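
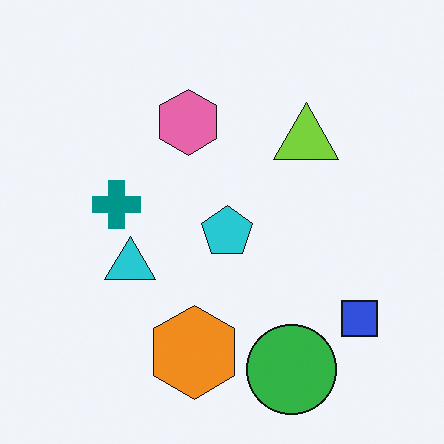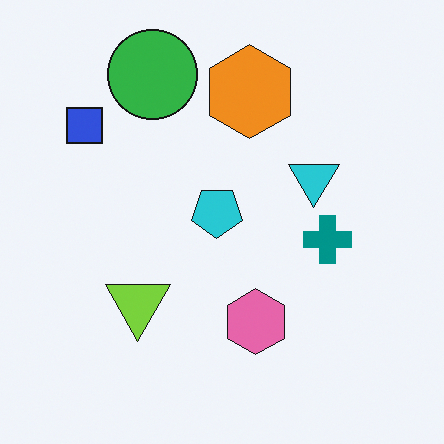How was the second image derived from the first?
The second image is the first rotated 180°.

The blue square sits in the bottom-right of the first image and the top-left of the second — consistent with a whole-image 180° rotation.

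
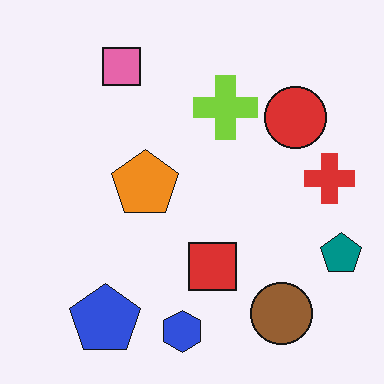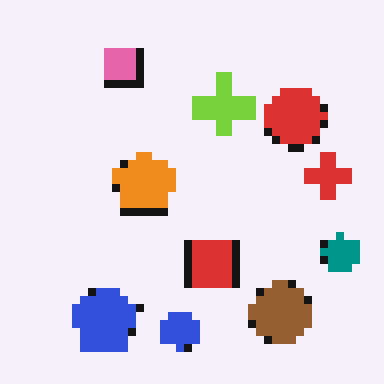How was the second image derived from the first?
Moderately pixelated.

Shapes are reduced to large square blocks; fine edges and outlines are lost — a downscale-then-upscale (mosaic) effect.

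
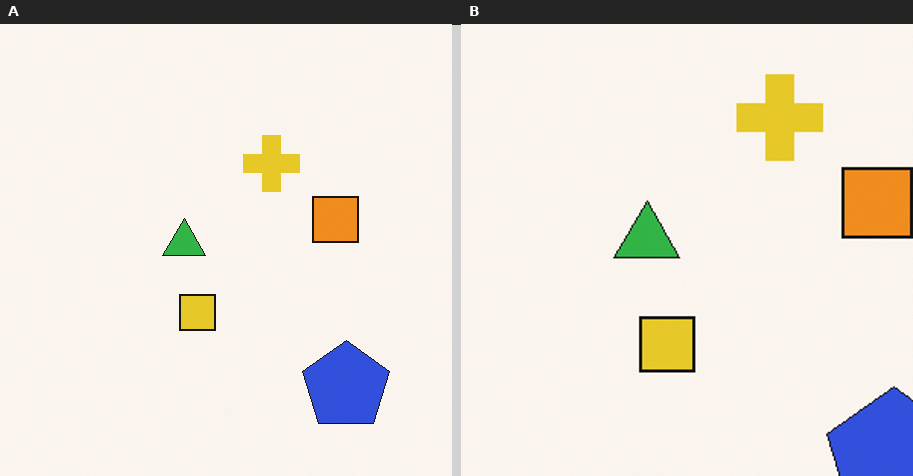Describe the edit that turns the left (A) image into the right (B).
The image was cropped to a modestly smaller region and rescaled.

The visible shapes are larger and the field of view is narrower; shapes near the original edges may be partly or wholly outside the frame — a crop-and-rescale.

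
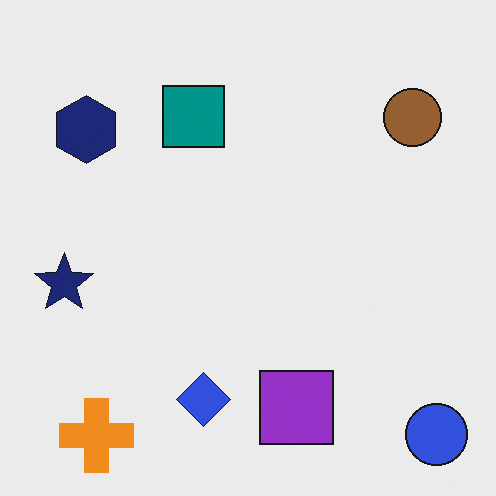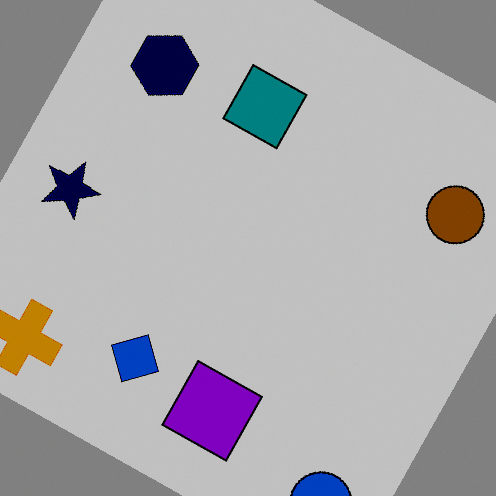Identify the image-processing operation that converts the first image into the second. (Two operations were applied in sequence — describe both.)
This is the original image rotated clockwise by a clearly visible amount, then heavily posterized to just a handful of flat colors.

Every shape is tilted by the same angle and the image corners show triangular fill wedges — a whole-image rotation by a non-right angle. Each flat color has snapped to a coarser quantized level — most visibly, the near-white background has dropped to a flat grey.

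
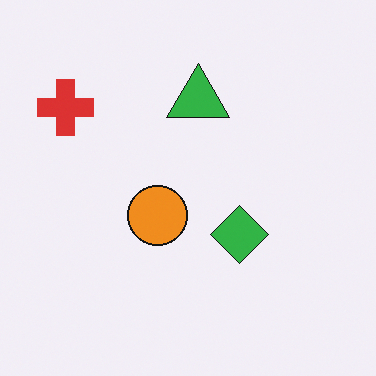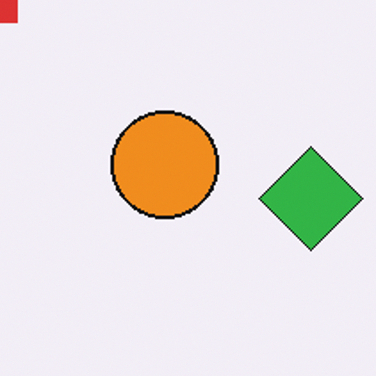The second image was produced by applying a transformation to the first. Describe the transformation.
Cropped tightly and scaled back up.

The visible shapes are larger and the field of view is narrower; shapes near the original edges may be partly or wholly outside the frame — a crop-and-rescale.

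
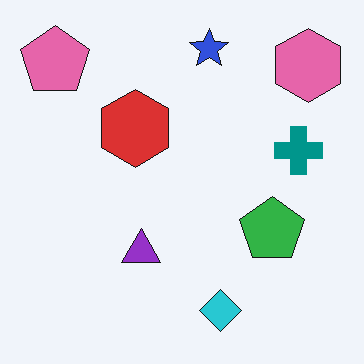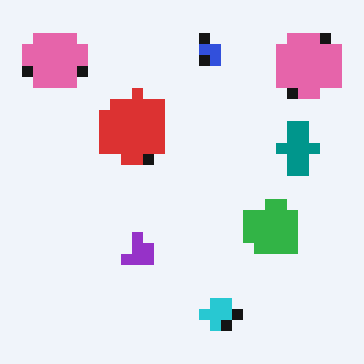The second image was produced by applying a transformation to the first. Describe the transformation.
The image was heavily pixelated into large blocks.

Shapes are reduced to large square blocks; fine edges and outlines are lost — a downscale-then-upscale (mosaic) effect.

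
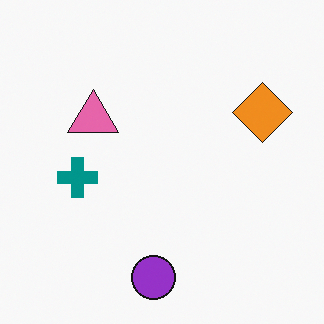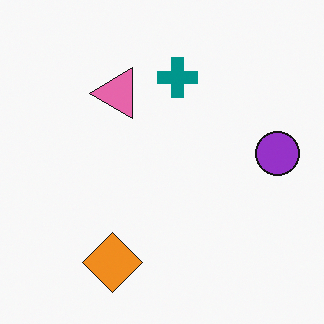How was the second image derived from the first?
The image was transposed (reflected across the top-left ↔ bottom-right diagonal).

Shapes have swapped their row and column positions — what was in the top-right is now in the bottom-left — a diagonal reflection.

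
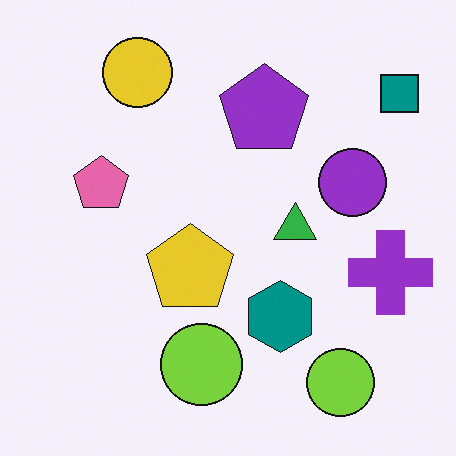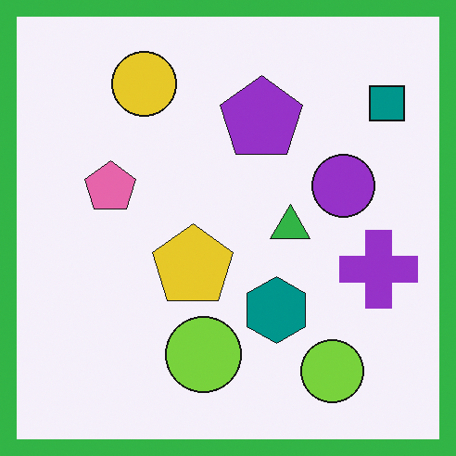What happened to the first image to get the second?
Framed with a green border.

A solid green frame runs around the edge of the second image, with the content slightly shrunk inside it.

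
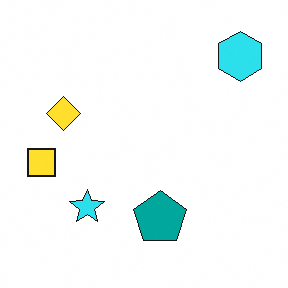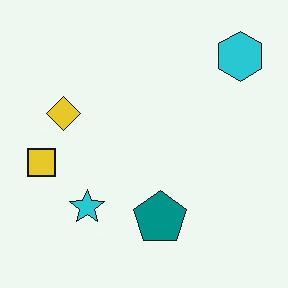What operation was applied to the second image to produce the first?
The image was slightly brightened.

Every pixel — background and shapes alike — is uniformly brightened.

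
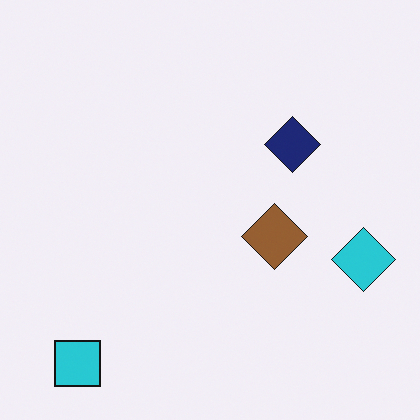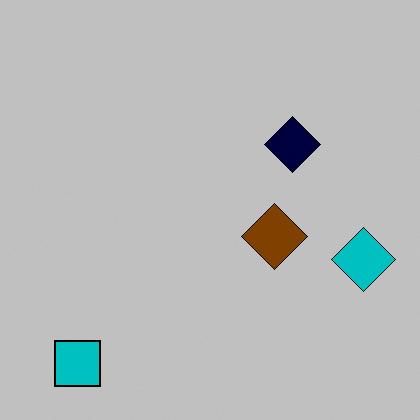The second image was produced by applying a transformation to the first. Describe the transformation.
It was aggressively posterized.

Each flat color has snapped to a coarser quantized level — most visibly, the near-white background has dropped to a flat grey.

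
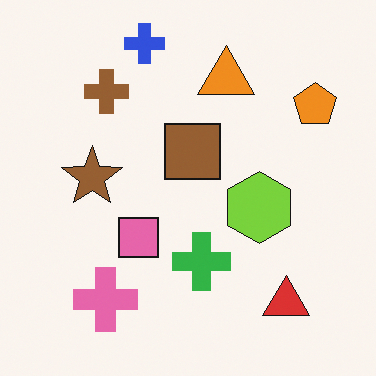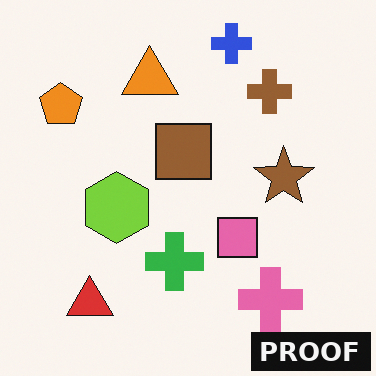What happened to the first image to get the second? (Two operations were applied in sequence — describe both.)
Flipped horizontally (left ↔ right), then watermarked with the text "PROOF" in the lower-right corner.

The orange pentagon is in the top-right of the first image and the top-left of the second — shapes on opposite sides of the vertical midline have swapped in a mirror flip. A dark label reading "PROOF" appears in the lower-right corner.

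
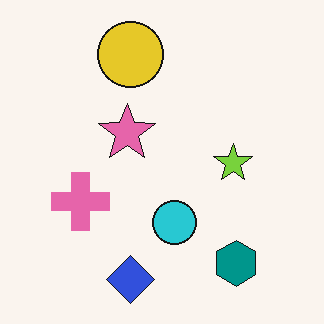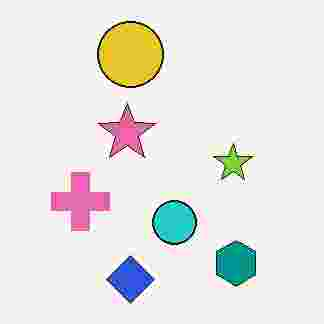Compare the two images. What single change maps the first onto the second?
The transformation is: degraded with heavy JPEG compression.

Blocky 8×8 compression artifacts appear around shape edges and the flat background shows ringing — characteristic JPEG degradation.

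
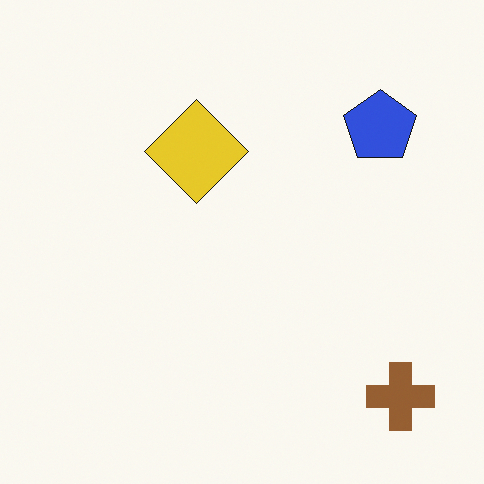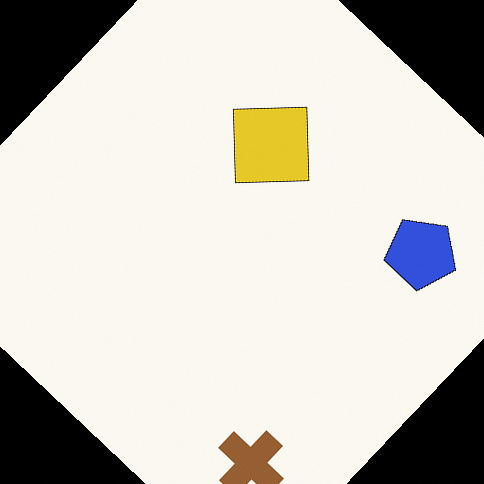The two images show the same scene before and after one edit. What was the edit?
It was rotated clockwise by a large amount — several tens of degrees.

Every shape is tilted by the same angle and the image corners show triangular fill wedges — a whole-image rotation by a non-right angle.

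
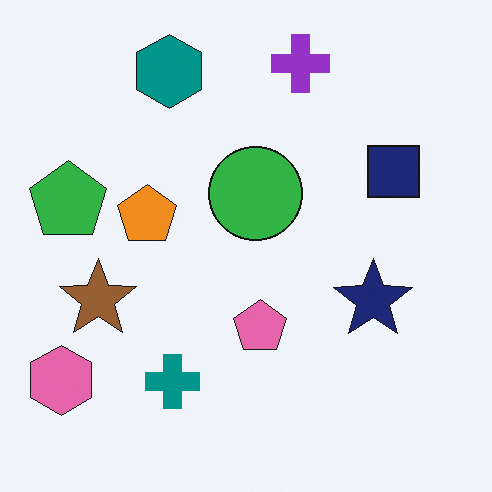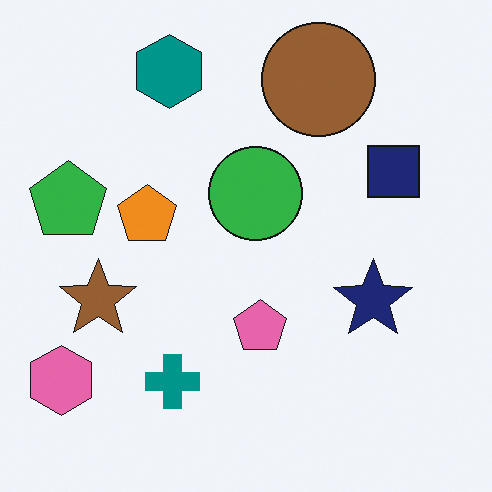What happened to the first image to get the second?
Overlaid with an additional brown circle.

A brown circle appears in the second image that is absent from the first.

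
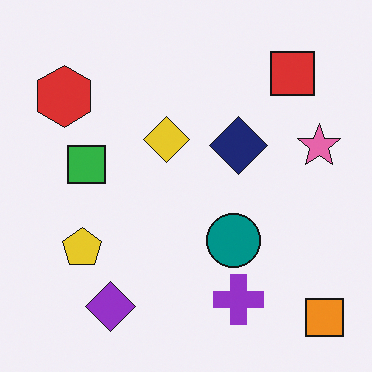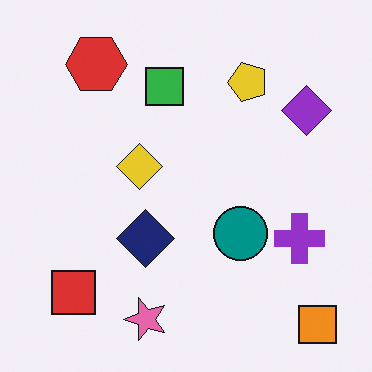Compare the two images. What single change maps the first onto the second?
Transposed (reflected across the top-left ↔ bottom-right diagonal).

Shapes have swapped their row and column positions — what was in the top-right is now in the bottom-left — a diagonal reflection.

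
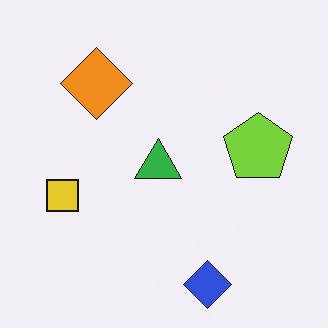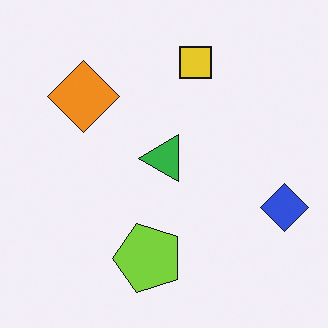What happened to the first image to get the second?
It was transposed (reflected across the top-left ↔ bottom-right diagonal).

Shapes have swapped their row and column positions — what was in the top-right is now in the bottom-left — a diagonal reflection.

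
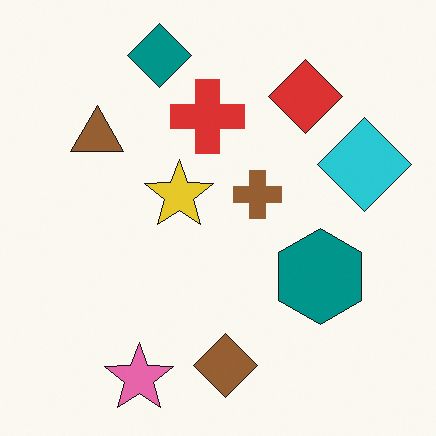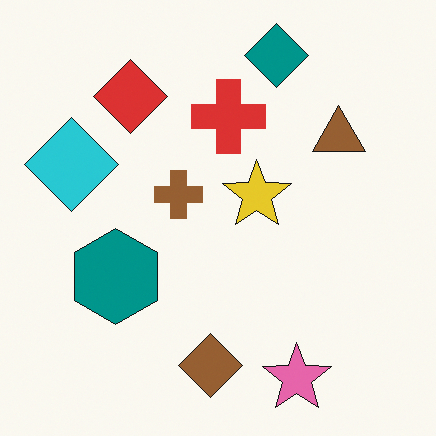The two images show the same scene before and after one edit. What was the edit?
It was flipped horizontally (left ↔ right).

The cyan diamond is in the right of the first image and the left of the second — shapes on opposite sides of the vertical midline have swapped in a mirror flip.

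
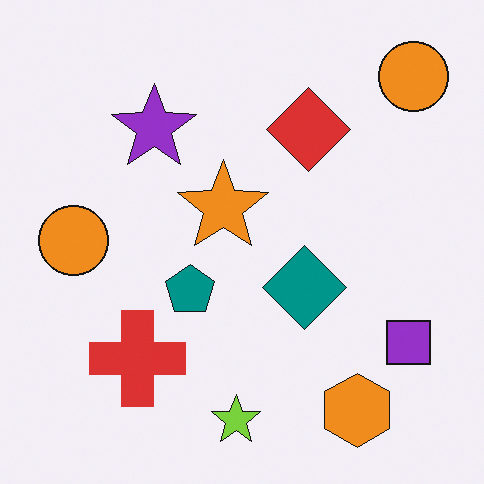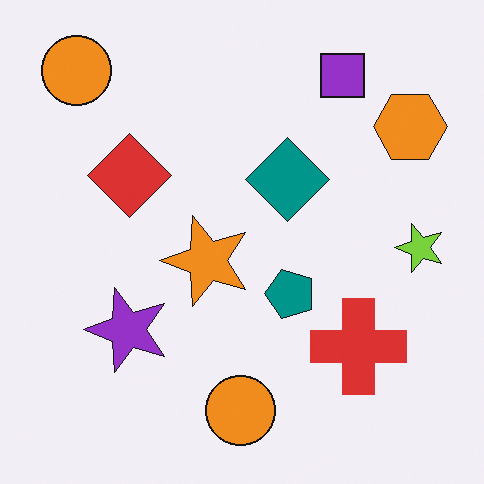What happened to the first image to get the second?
The transformation is: rotated 90° counter-clockwise.

The orange hexagon sits in the bottom-right of the first image and the top-right of the second — consistent with a whole-image 90° counter-clockwise rotation.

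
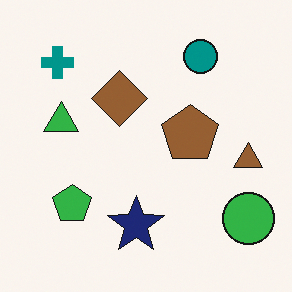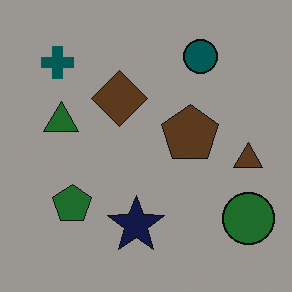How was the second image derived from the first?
This is the original image noticeably darkened.

Every pixel — background and shapes alike — is uniformly darkened.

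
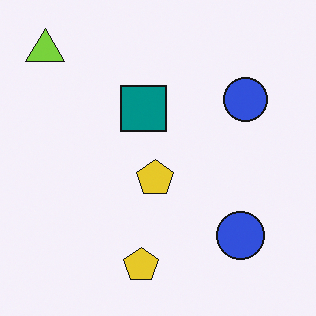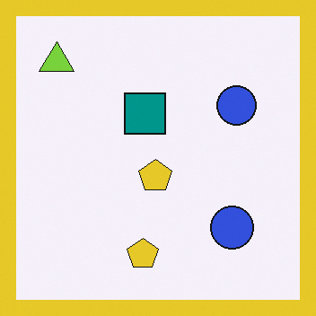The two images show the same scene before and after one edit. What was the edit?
It was framed with a yellow border.

A solid yellow frame runs around the edge of the second image, with the content slightly shrunk inside it.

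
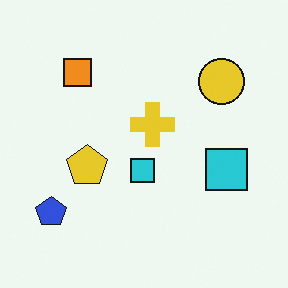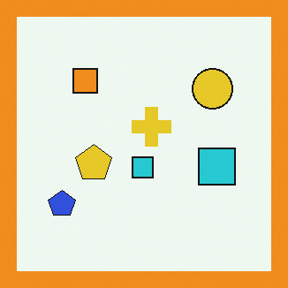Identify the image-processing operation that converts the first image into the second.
It was framed with a orange border.

A solid orange frame runs around the edge of the second image, with the content slightly shrunk inside it.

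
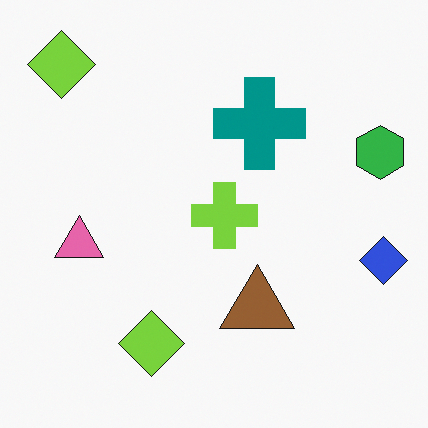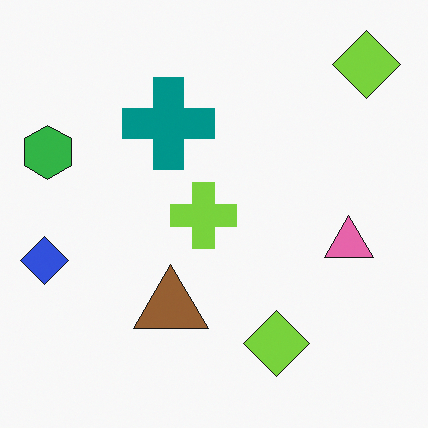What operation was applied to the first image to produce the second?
It was flipped horizontally (left ↔ right).

The blue diamond is in the right of the first image and the left of the second — shapes on opposite sides of the vertical midline have swapped in a mirror flip.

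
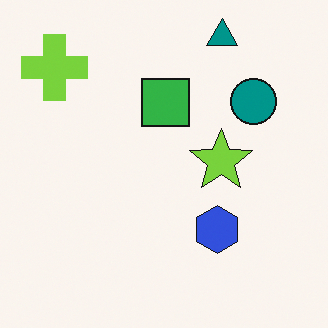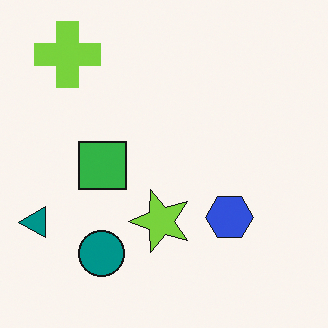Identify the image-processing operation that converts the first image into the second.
The image was transposed (reflected across the top-left ↔ bottom-right diagonal).

Shapes have swapped their row and column positions — what was in the top-right is now in the bottom-left — a diagonal reflection.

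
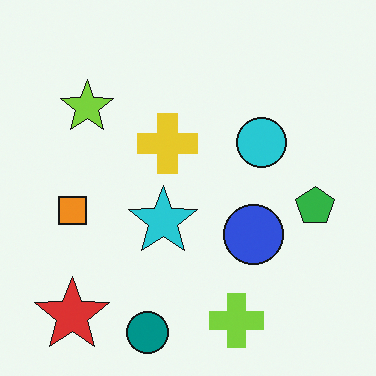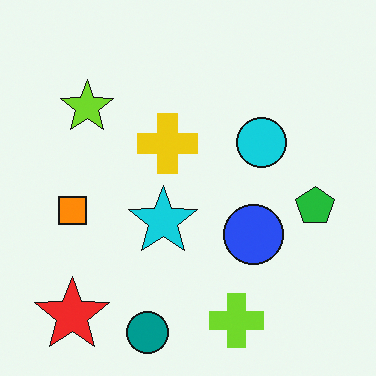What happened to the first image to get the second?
The transformation is: slightly oversaturated.

All colors are more vivid — a global saturation change.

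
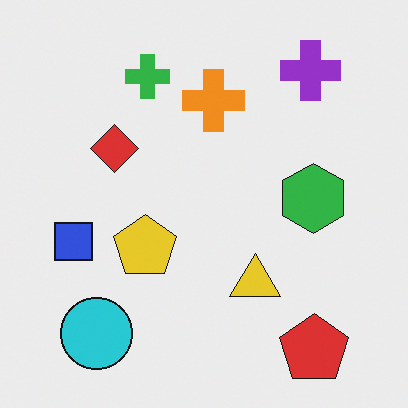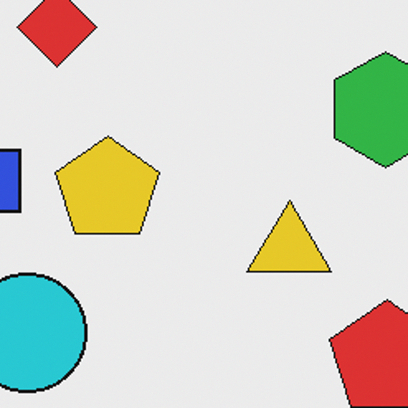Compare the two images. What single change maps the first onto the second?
It was cropped tightly and scaled back up.

The visible shapes are larger and the field of view is narrower; shapes near the original edges may be partly or wholly outside the frame — a crop-and-rescale.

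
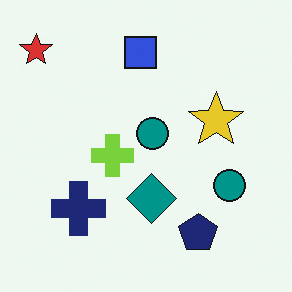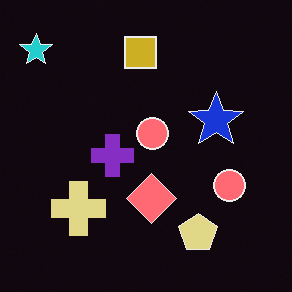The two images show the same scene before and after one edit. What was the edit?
This is the original image color-inverted (negative).

The light background has become dark and every shape's color is its complement — a photographic negative.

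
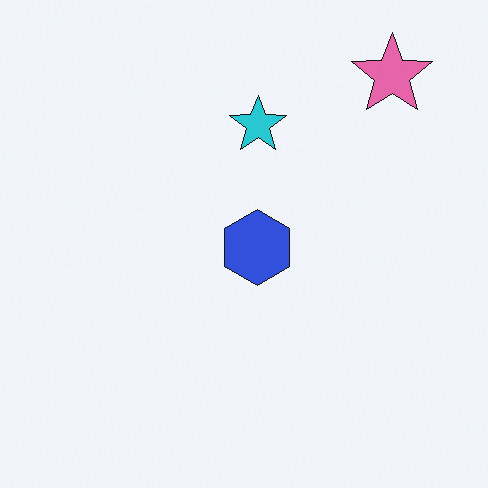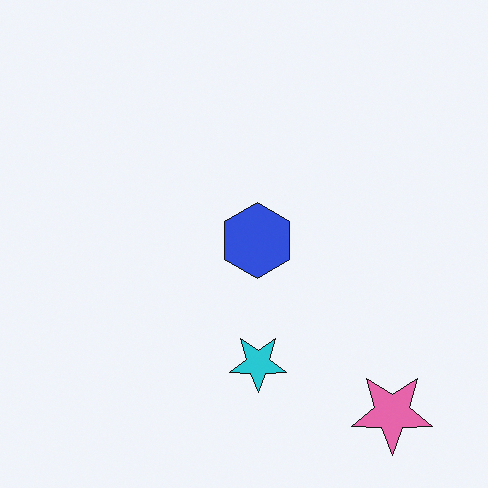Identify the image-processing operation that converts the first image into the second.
Flipped vertically (top ↔ bottom).

The pink star is in the top-right of the first image and the bottom-right of the second — shapes on opposite sides of the horizontal midline have swapped in a mirror flip.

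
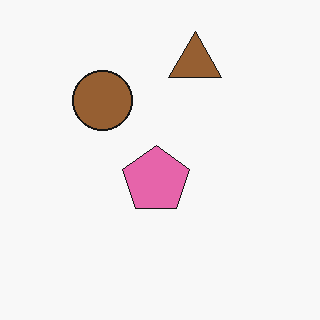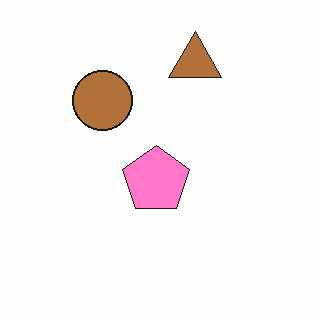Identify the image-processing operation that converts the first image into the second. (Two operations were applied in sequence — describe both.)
The image was brightened a little, then JPEG-compressed with visible artifacts.

Every pixel — background and shapes alike — is uniformly brightened. Blocky 8×8 compression artifacts appear around shape edges and the flat background shows ringing — characteristic JPEG degradation.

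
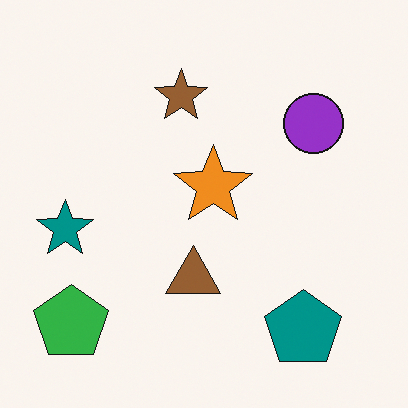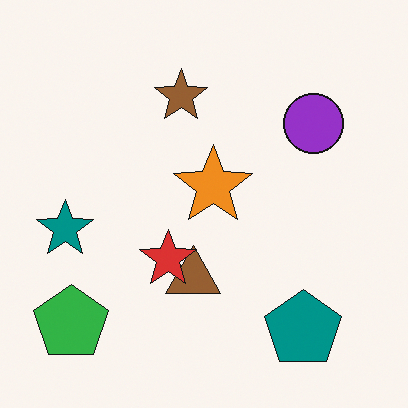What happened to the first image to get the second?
The transformation is: overlaid with an additional red star.

A red star appears in the second image that is absent from the first.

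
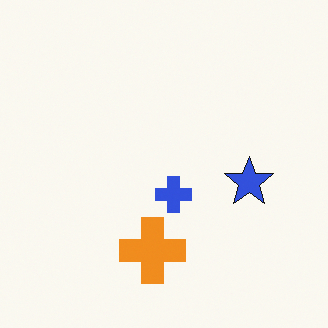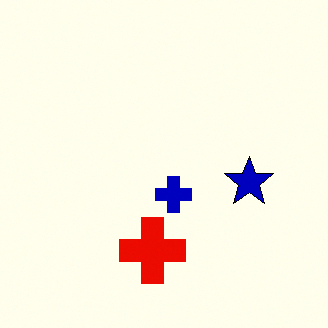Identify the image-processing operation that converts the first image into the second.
It was given much higher contrast.

Tones are pushed away from mid-grey across the whole image — a global contrast change.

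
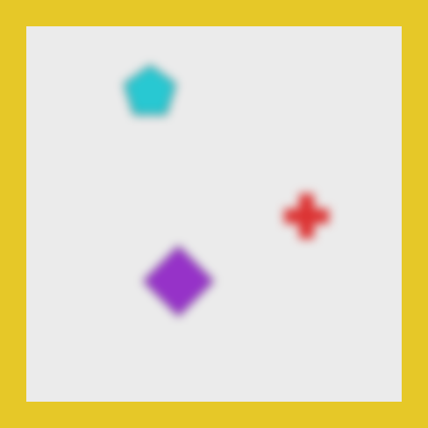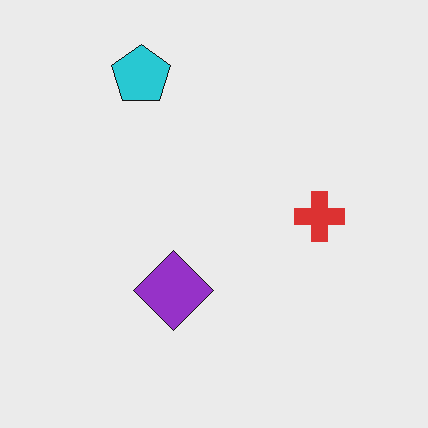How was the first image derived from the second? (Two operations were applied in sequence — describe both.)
The image was strongly gaussian-blurred, then framed with a yellow border.

Shape edges and outlines are uniformly softened across the whole image. A solid yellow frame runs around the edge of the first image, with the content slightly shrunk inside it.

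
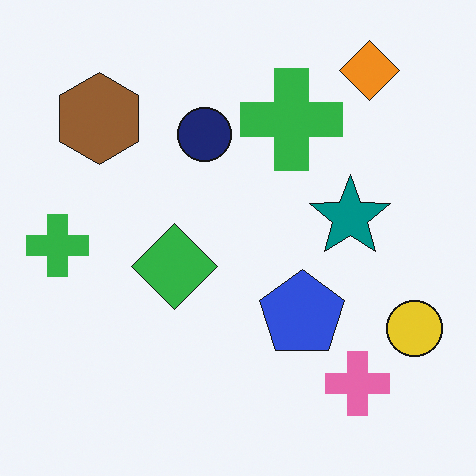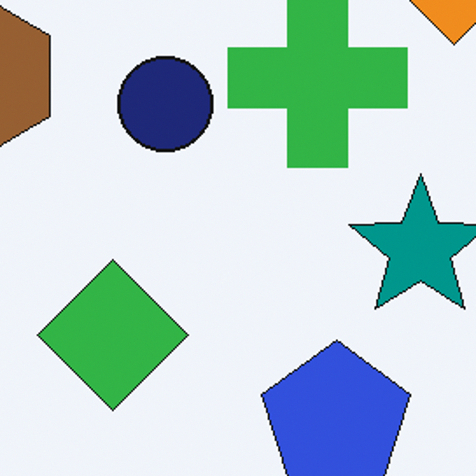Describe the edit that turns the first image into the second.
This is the original image cropped to a noticeably smaller region and rescaled.

The visible shapes are larger and the field of view is narrower; shapes near the original edges may be partly or wholly outside the frame — a crop-and-rescale.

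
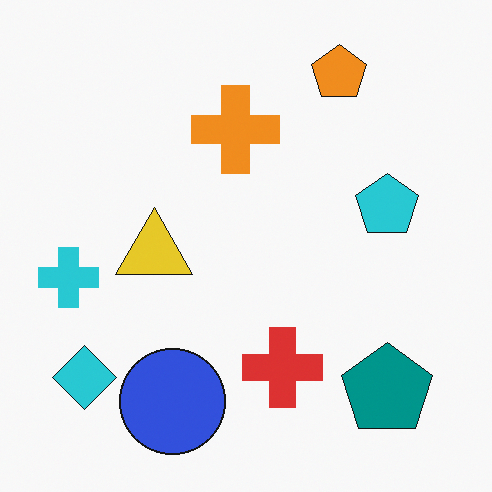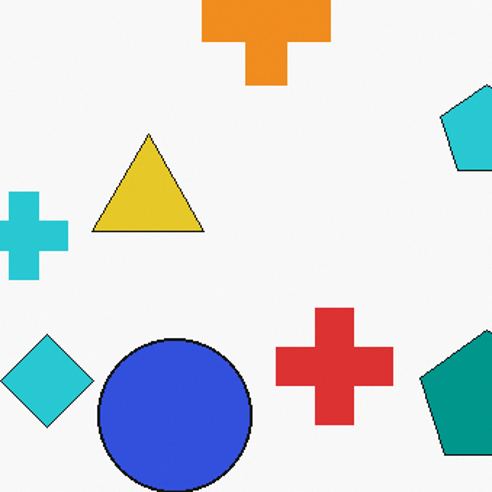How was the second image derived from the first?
The second image is the first cropped to a modestly smaller region and rescaled.

The visible shapes are larger and the field of view is narrower; shapes near the original edges may be partly or wholly outside the frame — a crop-and-rescale.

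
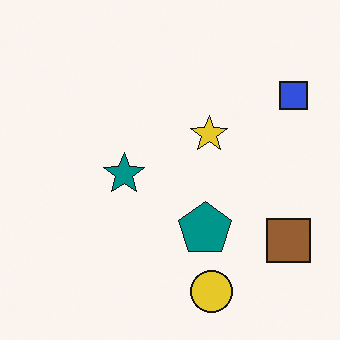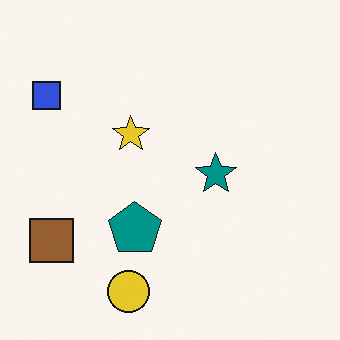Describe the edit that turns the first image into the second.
The image was flipped horizontally (left ↔ right).

The blue square is in the top-right of the first image and the top-left of the second — shapes on opposite sides of the vertical midline have swapped in a mirror flip.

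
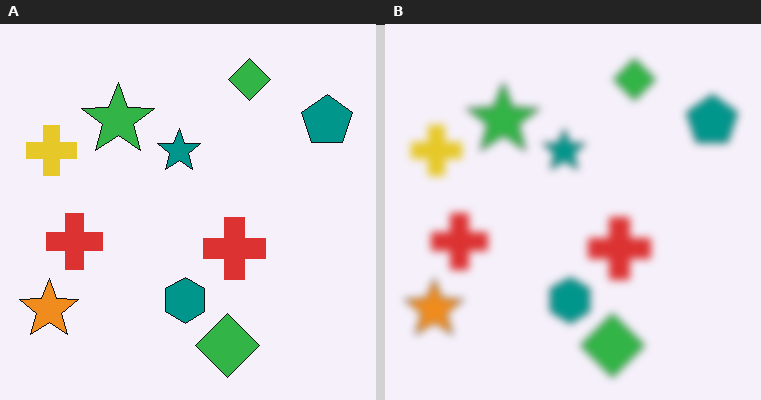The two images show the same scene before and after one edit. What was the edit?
The right (B) image is the left (A) moderately blurred.

Shape edges and outlines are uniformly softened across the whole image.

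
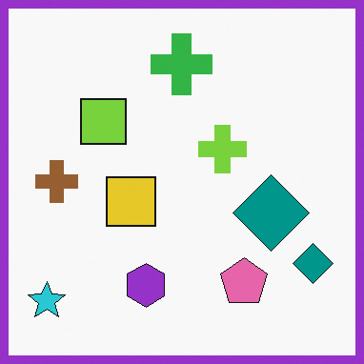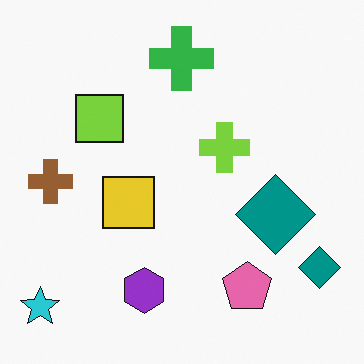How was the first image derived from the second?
The first image is the second framed with a purple border.

A solid purple frame runs around the edge of the first image, with the content slightly shrunk inside it.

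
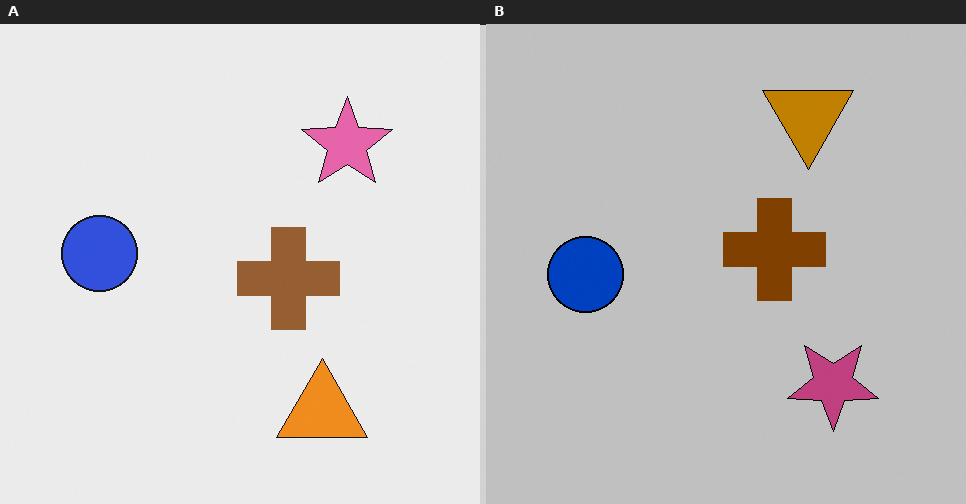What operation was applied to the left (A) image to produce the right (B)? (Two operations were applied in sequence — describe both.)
The right (B) image is the left (A) flipped vertically (top ↔ bottom), then aggressively posterized.

The orange triangle is in the bottom-right of the left (A) image and the top-right of the right (B) — shapes on opposite sides of the horizontal midline have swapped in a mirror flip. Each flat color has snapped to a coarser quantized level — most visibly, the near-white background has dropped to a flat grey.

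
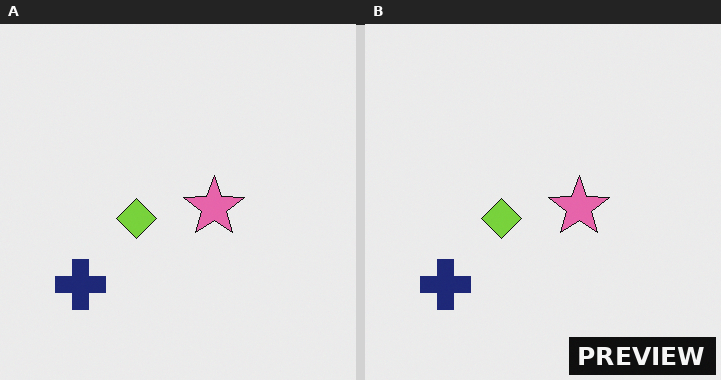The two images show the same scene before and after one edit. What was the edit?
The transformation is: watermarked with the text "PREVIEW" in the lower-right corner.

A dark label reading "PREVIEW" appears in the lower-right corner.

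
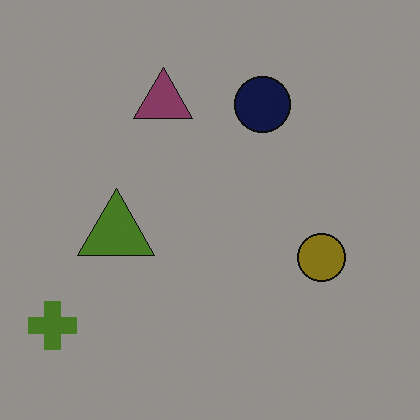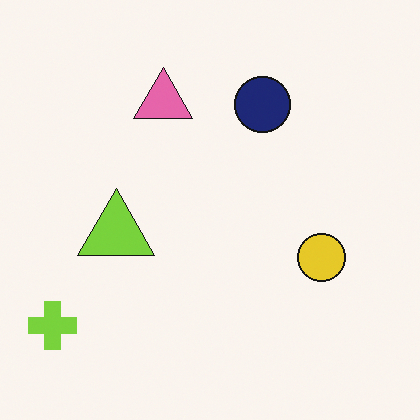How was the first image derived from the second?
This is the original image noticeably darkened.

Every pixel — background and shapes alike — is uniformly darkened.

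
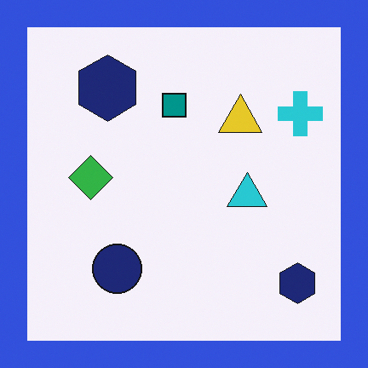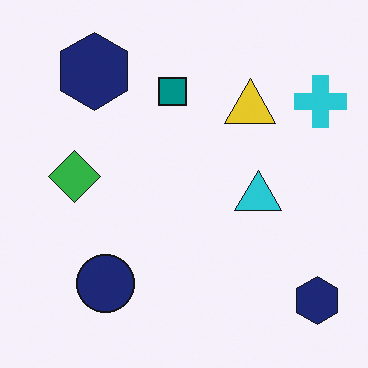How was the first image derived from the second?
It was framed with a blue border.

A solid blue frame runs around the edge of the first image, with the content slightly shrunk inside it.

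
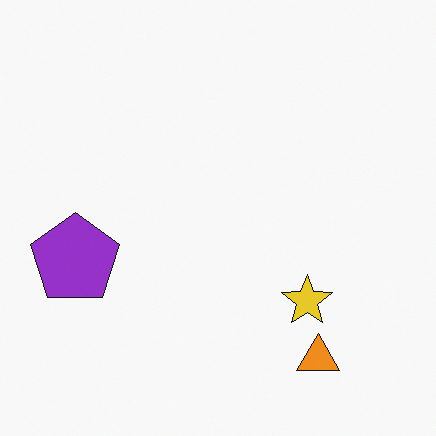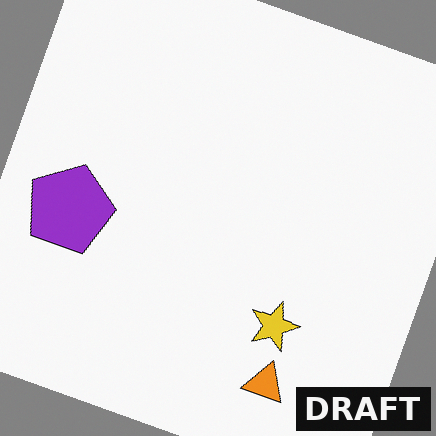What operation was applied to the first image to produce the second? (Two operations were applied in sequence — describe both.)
It was rotated clockwise by a clearly visible amount, then watermarked with the text "DRAFT" in the lower-right corner.

Every shape is tilted by the same angle and the image corners show triangular fill wedges — a whole-image rotation by a non-right angle. A dark label reading "DRAFT" appears in the lower-right corner.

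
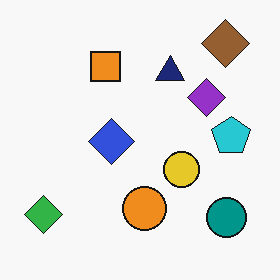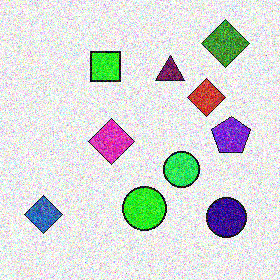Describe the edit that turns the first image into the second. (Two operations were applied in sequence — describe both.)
This is the original image hue-shifted by a moderate amount, then degraded with heavy additive noise.

Every shape's color has rotated by the same amount around the hue wheel — a uniform hue shift. Random speckle covers the whole image, including the flat background.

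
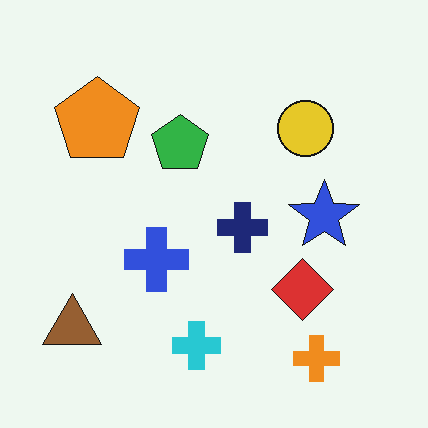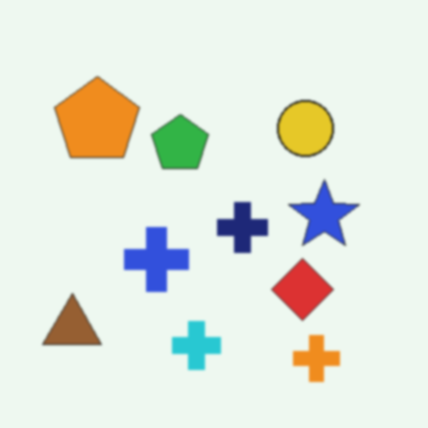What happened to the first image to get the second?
Given a subtle gaussian blur.

Shape edges and outlines are uniformly softened across the whole image.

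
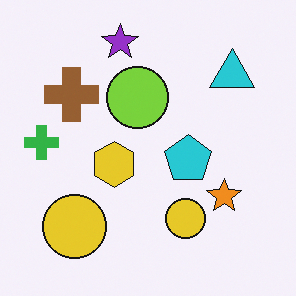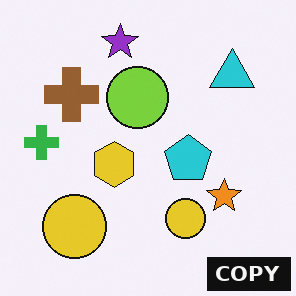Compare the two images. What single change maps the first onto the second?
The transformation is: watermarked with the text "COPY" in the lower-right corner.

A dark label reading "COPY" appears in the lower-right corner.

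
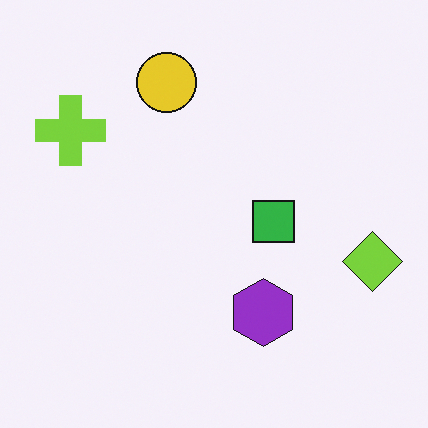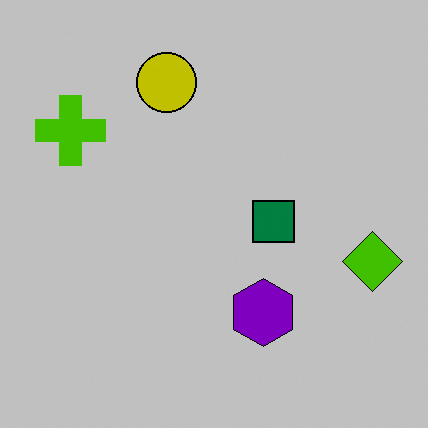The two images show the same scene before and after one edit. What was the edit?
The transformation is: aggressively posterized.

Each flat color has snapped to a coarser quantized level — most visibly, the near-white background has dropped to a flat grey.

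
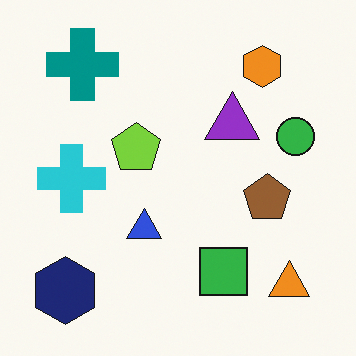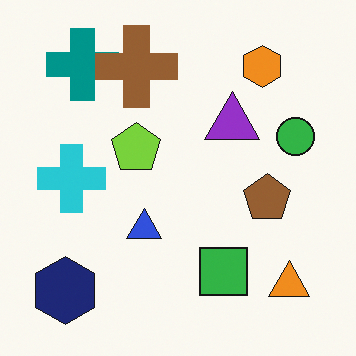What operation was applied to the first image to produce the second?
The transformation is: overlaid with an additional brown cross.

A brown cross appears in the second image that is absent from the first.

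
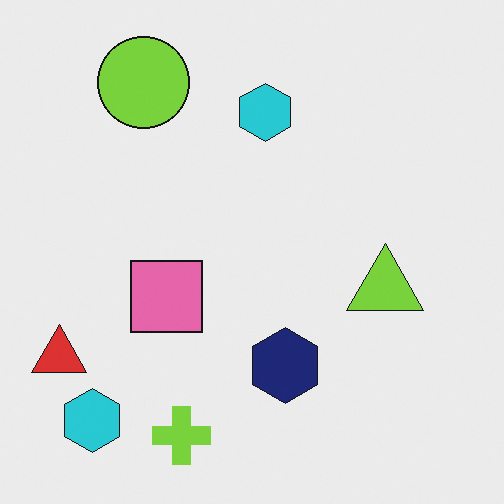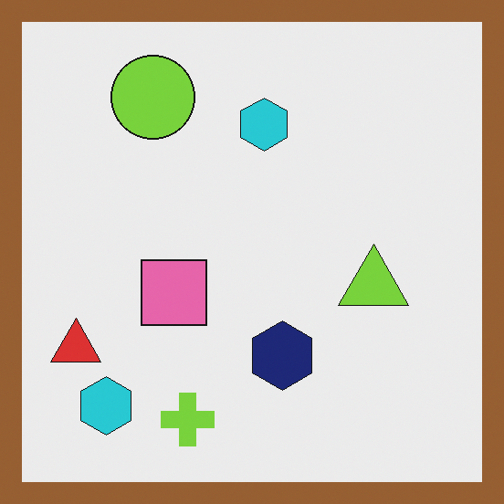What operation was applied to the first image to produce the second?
Framed with a brown border.

A solid brown frame runs around the edge of the second image, with the content slightly shrunk inside it.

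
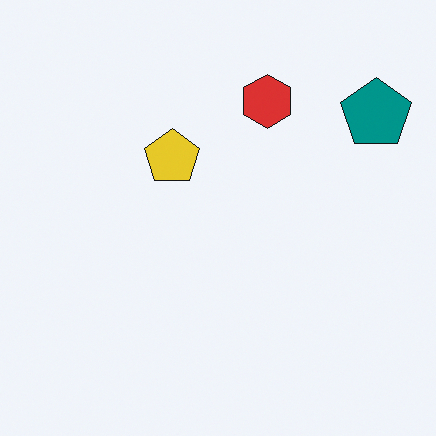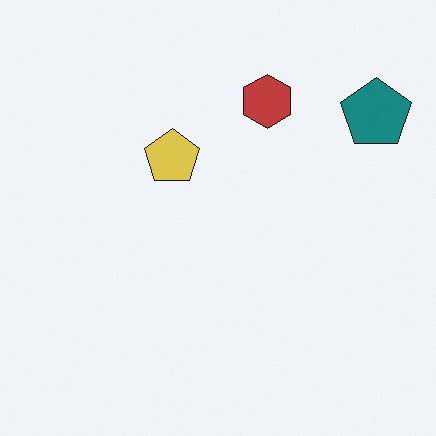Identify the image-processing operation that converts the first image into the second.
The transformation is: slightly desaturated.

All colors are more muted and greyish — a global saturation change.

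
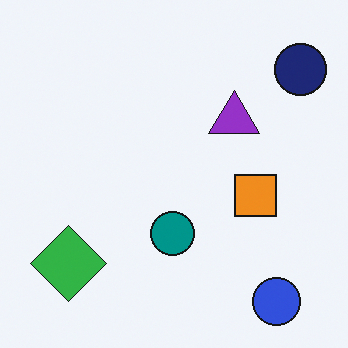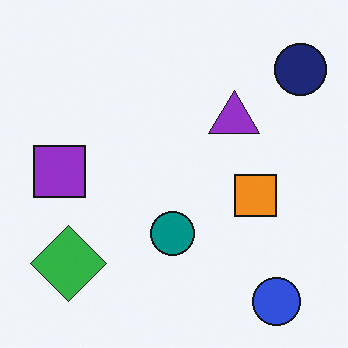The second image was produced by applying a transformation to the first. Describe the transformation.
The transformation is: overlaid with an additional purple square.

A purple square appears in the second image that is absent from the first.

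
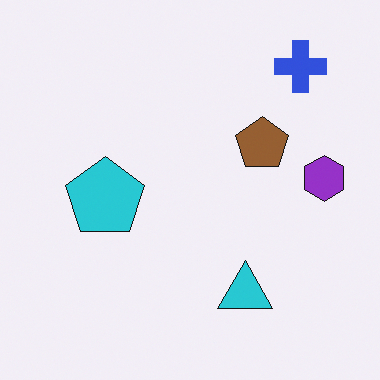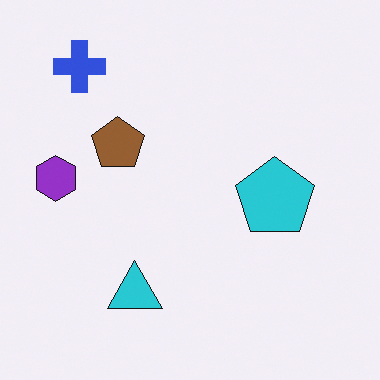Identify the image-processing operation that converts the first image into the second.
The second image is the first flipped horizontally (left ↔ right).

The purple hexagon is in the right of the first image and the left of the second — shapes on opposite sides of the vertical midline have swapped in a mirror flip.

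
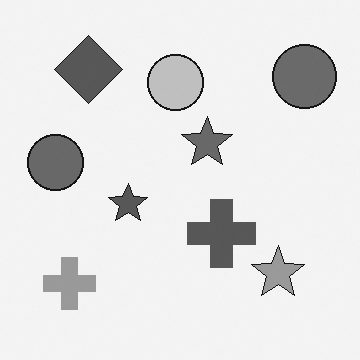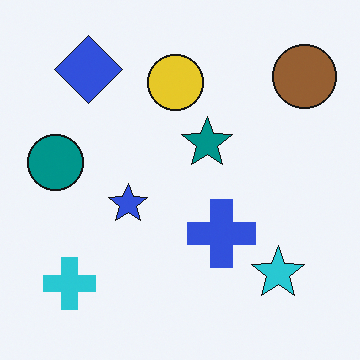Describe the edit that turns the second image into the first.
It was converted to grayscale.

All color is removed — every shape is now a shade of grey.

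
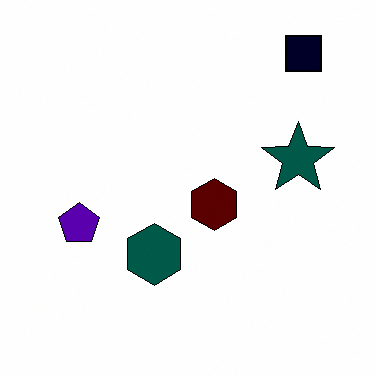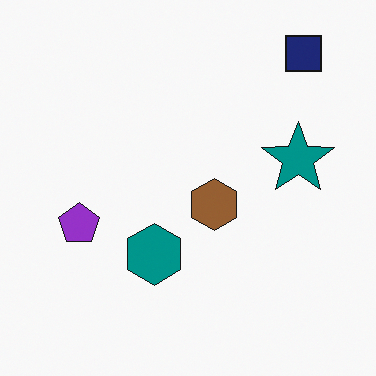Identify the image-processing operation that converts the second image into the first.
The first image is the second given much higher contrast.

Tones are pushed away from mid-grey across the whole image — a global contrast change.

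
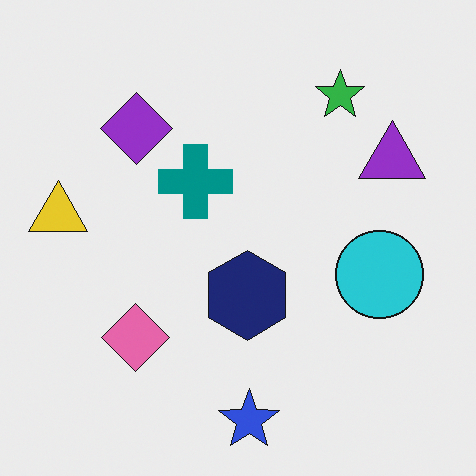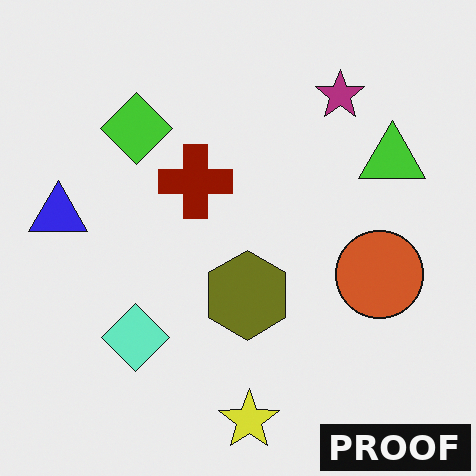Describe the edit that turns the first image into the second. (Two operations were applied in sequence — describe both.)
Hue-shifted through roughly half the color wheel, then watermarked with the text "PROOF" in the lower-right corner.

Every shape's color has rotated by the same amount around the hue wheel — a uniform hue shift. A dark label reading "PROOF" appears in the lower-right corner.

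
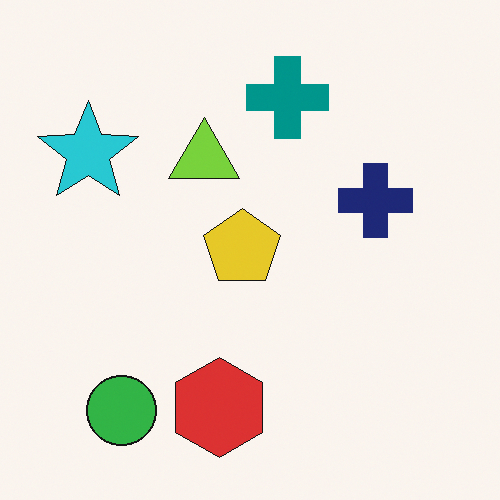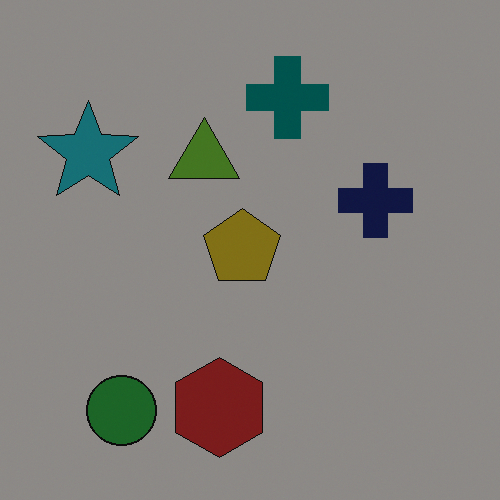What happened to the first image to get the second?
This is the original image substantially darkened.

Every pixel — background and shapes alike — is uniformly darkened.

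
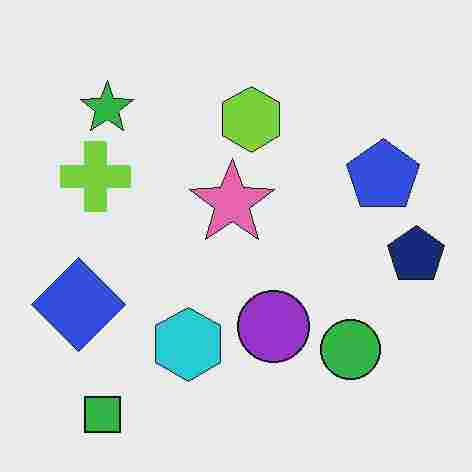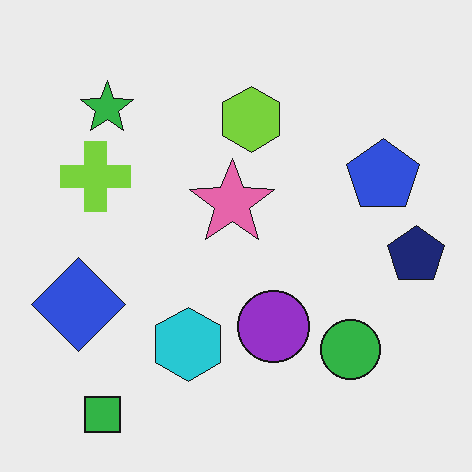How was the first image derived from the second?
It was degraded with heavy JPEG compression.

Blocky 8×8 compression artifacts appear around shape edges and the flat background shows ringing — characteristic JPEG degradation.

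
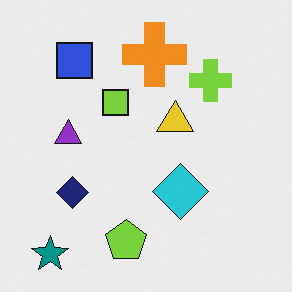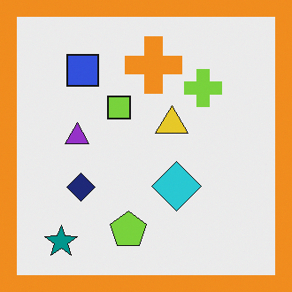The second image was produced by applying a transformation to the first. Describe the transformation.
The transformation is: framed with a orange border.

A solid orange frame runs around the edge of the second image, with the content slightly shrunk inside it.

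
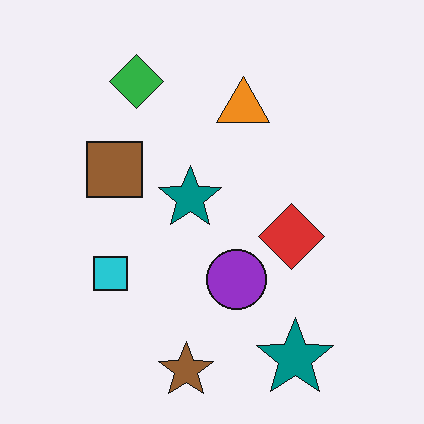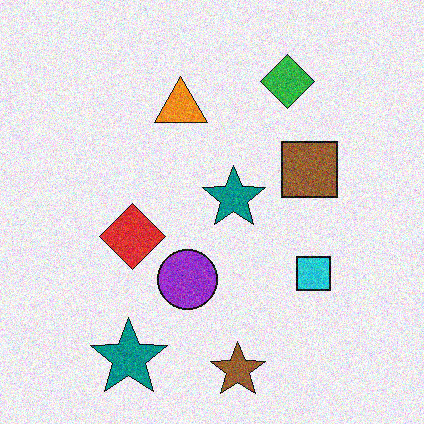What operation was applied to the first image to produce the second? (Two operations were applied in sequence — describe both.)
It was flipped horizontally (left ↔ right), then degraded with moderate additive noise.

The cyan square is in the left of the first image and the right of the second — shapes on opposite sides of the vertical midline have swapped in a mirror flip. Random speckle covers the whole image, including the flat background.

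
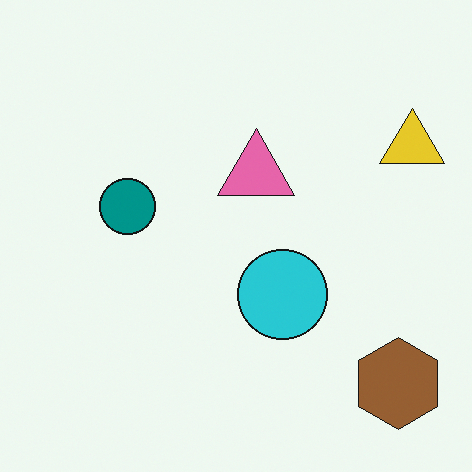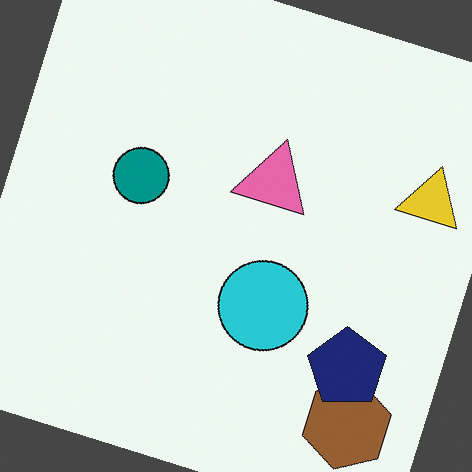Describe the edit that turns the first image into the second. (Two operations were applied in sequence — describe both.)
The image was rotated clockwise by a clearly visible amount, then overlaid with an additional navy pentagon.

Every shape is tilted by the same angle and the image corners show triangular fill wedges — a whole-image rotation by a non-right angle. A navy pentagon appears in the second image that is absent from the first.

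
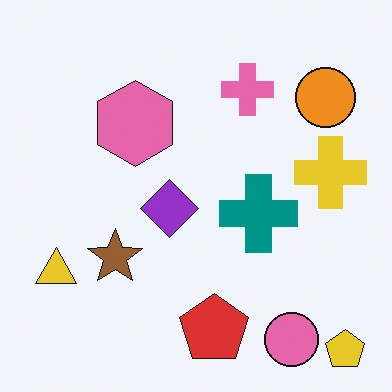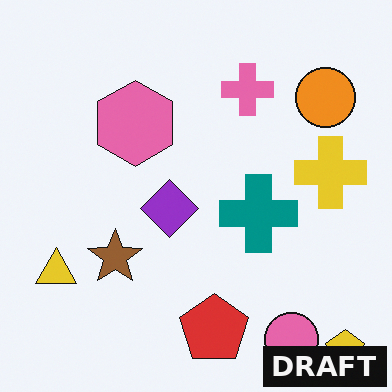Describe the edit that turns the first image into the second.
The second image is the first watermarked with the text "DRAFT" in the lower-right corner.

A dark label reading "DRAFT" appears in the lower-right corner.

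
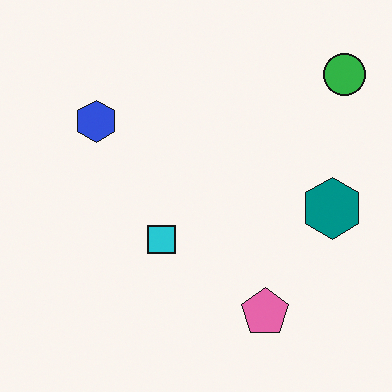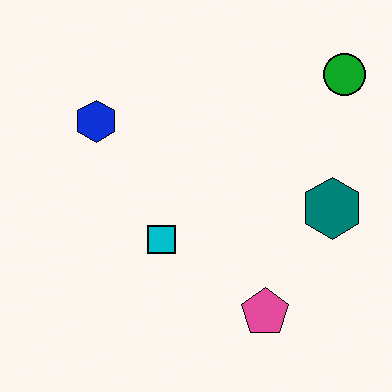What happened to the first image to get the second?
The transformation is: given slightly increased contrast.

Tones are pushed away from mid-grey across the whole image — a global contrast change.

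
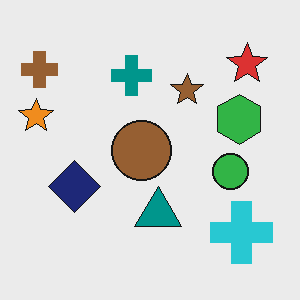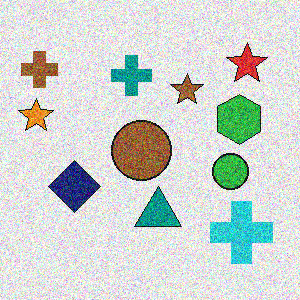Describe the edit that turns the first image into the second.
The transformation is: degraded with a thick layer of grain.

Random speckle covers the whole image, including the flat background.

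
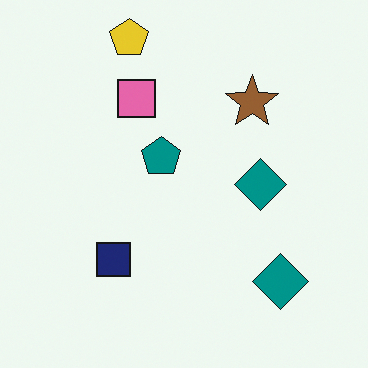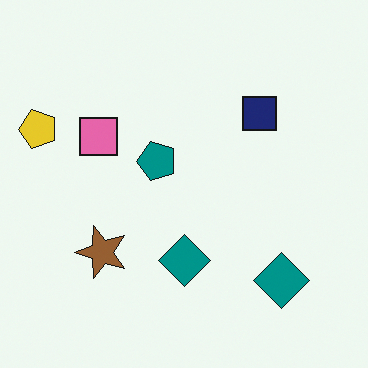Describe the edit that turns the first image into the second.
The second image is the first transposed (reflected across the top-left ↔ bottom-right diagonal).

Shapes have swapped their row and column positions — what was in the top-right is now in the bottom-left — a diagonal reflection.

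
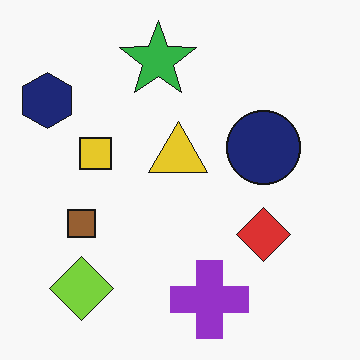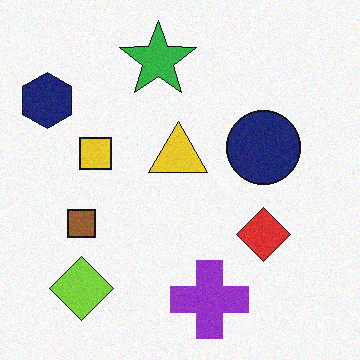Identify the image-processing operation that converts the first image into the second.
It was degraded with subtle gaussian noise.

Random speckle covers the whole image, including the flat background.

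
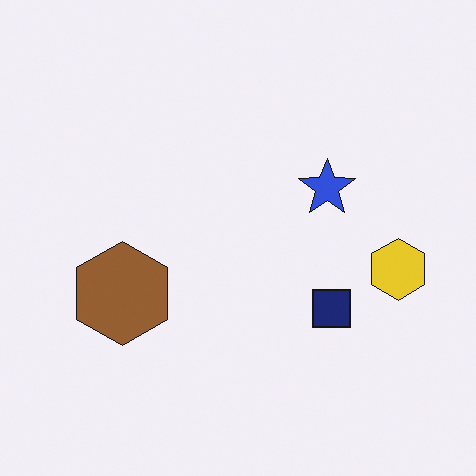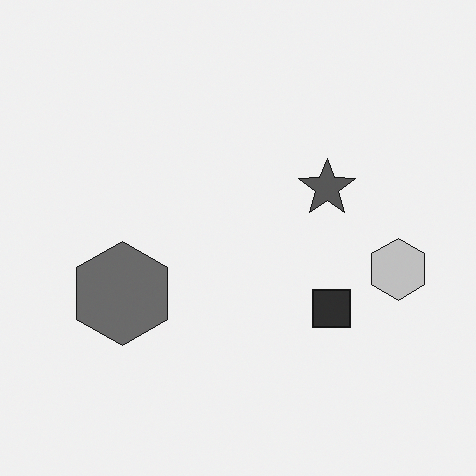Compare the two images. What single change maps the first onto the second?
Converted to grayscale.

All color is removed — every shape is now a shade of grey.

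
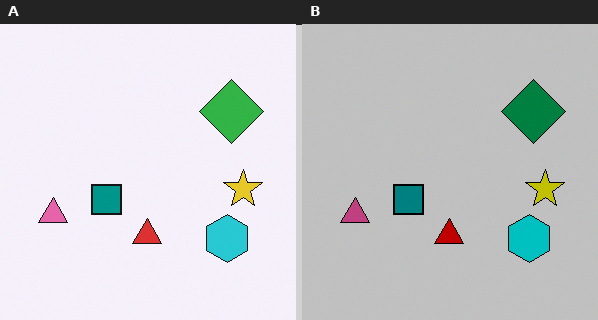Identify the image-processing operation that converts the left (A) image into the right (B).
This is the original image heavily posterized to just a handful of flat colors.

Each flat color has snapped to a coarser quantized level — most visibly, the near-white background has dropped to a flat grey.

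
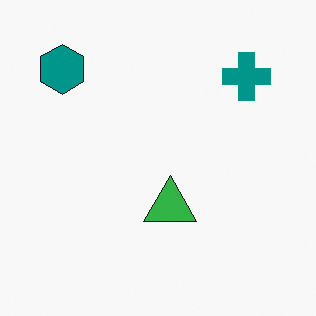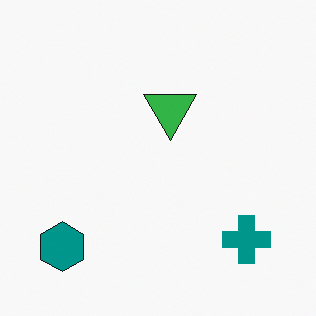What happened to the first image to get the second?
Flipped vertically (top ↔ bottom).

The teal hexagon is in the top-left of the first image and the bottom-left of the second — shapes on opposite sides of the horizontal midline have swapped in a mirror flip.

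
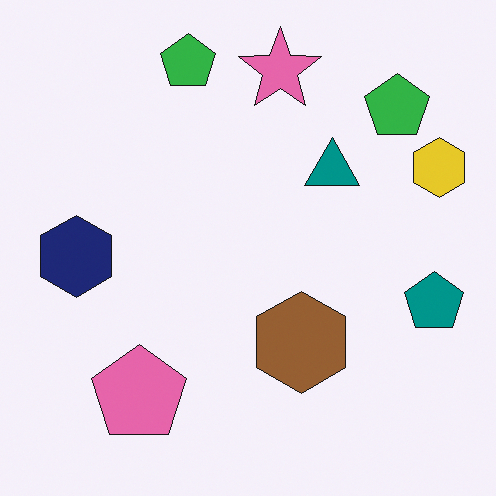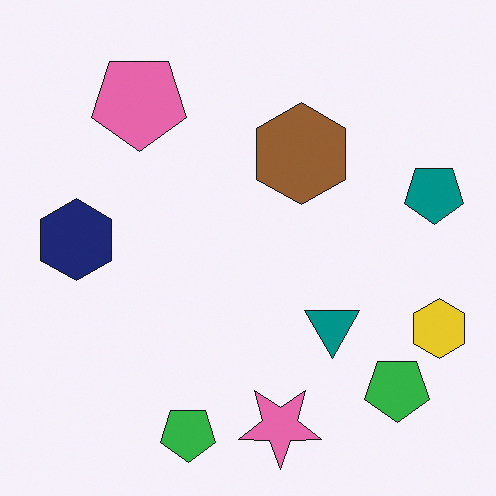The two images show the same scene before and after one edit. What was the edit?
Flipped vertically (top ↔ bottom).

The pink star is in the top of the first image and the bottom of the second — shapes on opposite sides of the horizontal midline have swapped in a mirror flip.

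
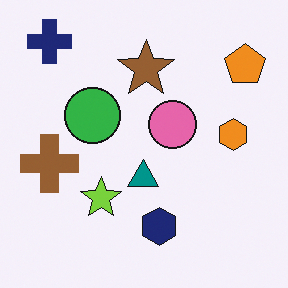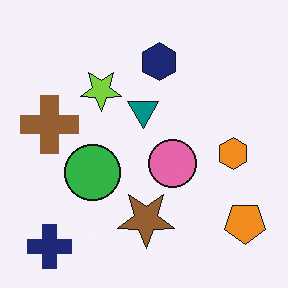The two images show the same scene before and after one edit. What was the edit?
The second image is the first flipped vertically (top ↔ bottom).

The navy cross is in the top-left of the first image and the bottom-left of the second — shapes on opposite sides of the horizontal midline have swapped in a mirror flip.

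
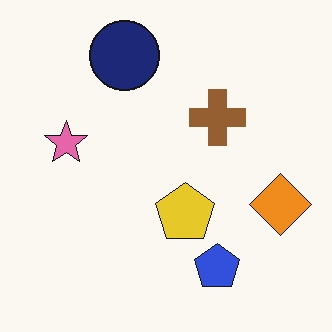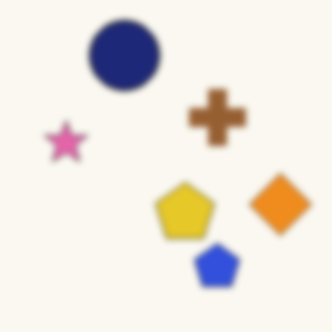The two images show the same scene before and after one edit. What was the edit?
The image was noticeably gaussian-blurred.

Shape edges and outlines are uniformly softened across the whole image.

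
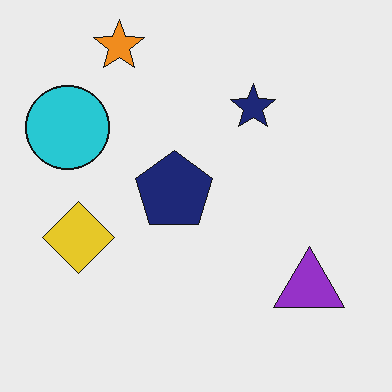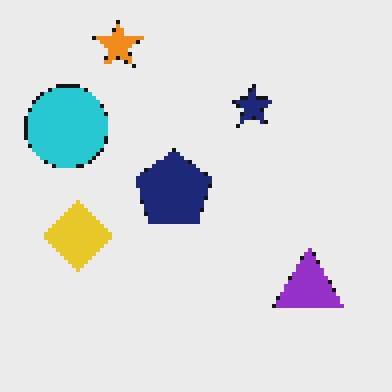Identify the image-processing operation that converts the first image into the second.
The second image is the first mildly pixelated.

Shapes are reduced to large square blocks; fine edges and outlines are lost — a downscale-then-upscale (mosaic) effect.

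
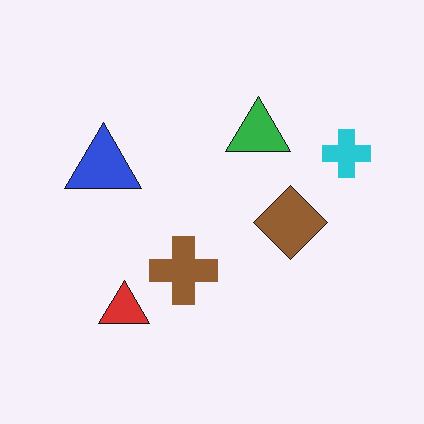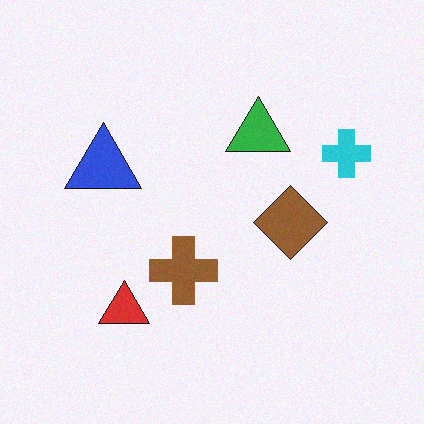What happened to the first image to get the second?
The transformation is: degraded with a light layer of grain.

Random speckle covers the whole image, including the flat background.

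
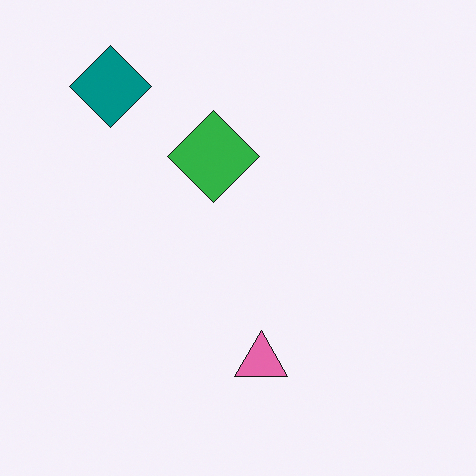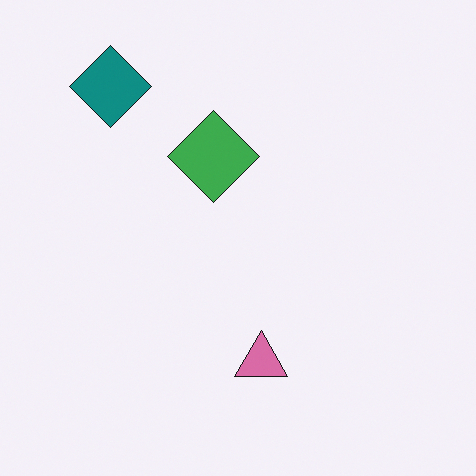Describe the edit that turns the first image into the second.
The second image is the first slightly desaturated.

All colors are more muted and greyish — a global saturation change.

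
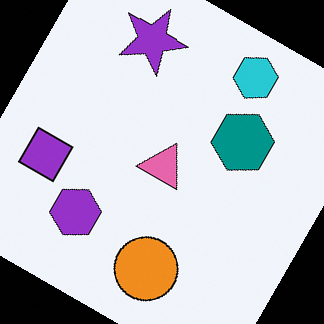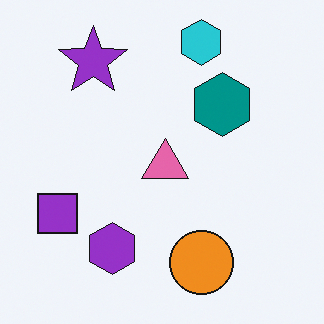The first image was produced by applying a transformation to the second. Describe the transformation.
Rotated clockwise by a clearly visible amount.

Every shape is tilted by the same angle and the image corners show triangular fill wedges — a whole-image rotation by a non-right angle.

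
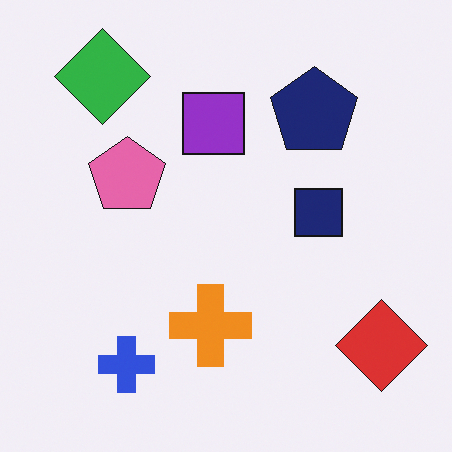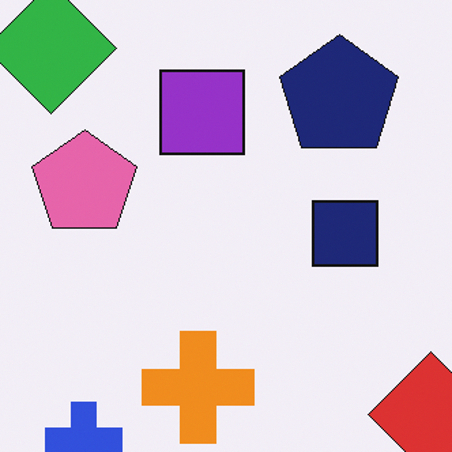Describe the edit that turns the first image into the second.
Cropped slightly and scaled back up.

The visible shapes are larger and the field of view is narrower; shapes near the original edges may be partly or wholly outside the frame — a crop-and-rescale.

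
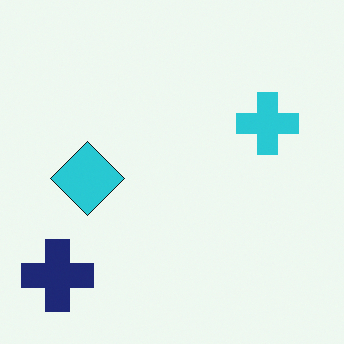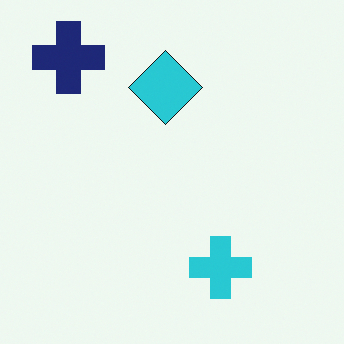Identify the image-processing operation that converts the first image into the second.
The second image is the first rotated 90° clockwise.

The navy cross sits in the bottom-left of the first image and the top-left of the second — consistent with a whole-image 90° clockwise rotation.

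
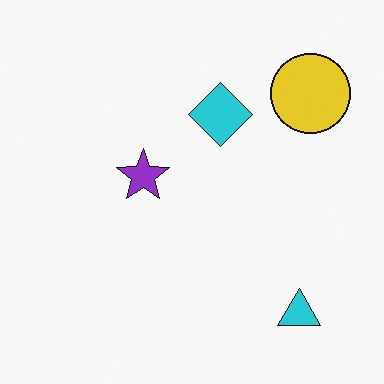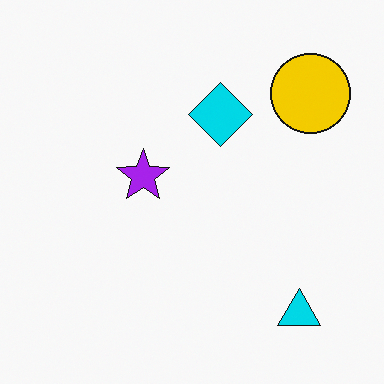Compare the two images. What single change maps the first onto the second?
The image was slightly oversaturated.

All colors are more vivid — a global saturation change.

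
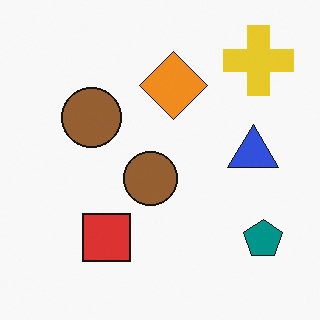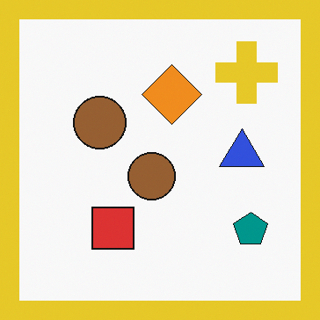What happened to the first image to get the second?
The transformation is: framed with a yellow border.

A solid yellow frame runs around the edge of the second image, with the content slightly shrunk inside it.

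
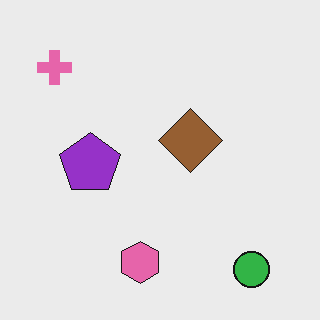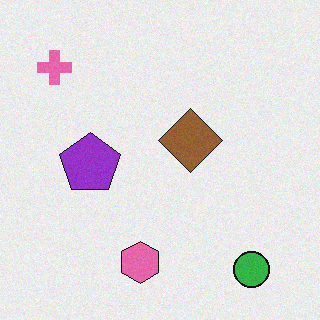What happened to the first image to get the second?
It was degraded with light additive noise.

Random speckle covers the whole image, including the flat background.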